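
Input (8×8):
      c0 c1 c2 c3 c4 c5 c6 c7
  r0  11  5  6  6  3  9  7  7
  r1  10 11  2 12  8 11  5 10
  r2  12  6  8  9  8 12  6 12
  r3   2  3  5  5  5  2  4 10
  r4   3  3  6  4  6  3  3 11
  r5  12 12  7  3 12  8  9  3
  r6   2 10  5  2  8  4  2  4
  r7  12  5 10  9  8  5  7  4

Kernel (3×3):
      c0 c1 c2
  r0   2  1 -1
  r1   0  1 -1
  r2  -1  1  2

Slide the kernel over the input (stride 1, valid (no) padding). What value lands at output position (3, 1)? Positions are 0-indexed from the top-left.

9

The receptive field on the input at this output position is [3 5 5 / 3 6 4 / 12 7 3]. Elementwise product with the kernel and sum: 3·2 + 5·1 + 5·-1 + 6·1 + 4·-1 + 12·-1 + 7·1 + 3·2.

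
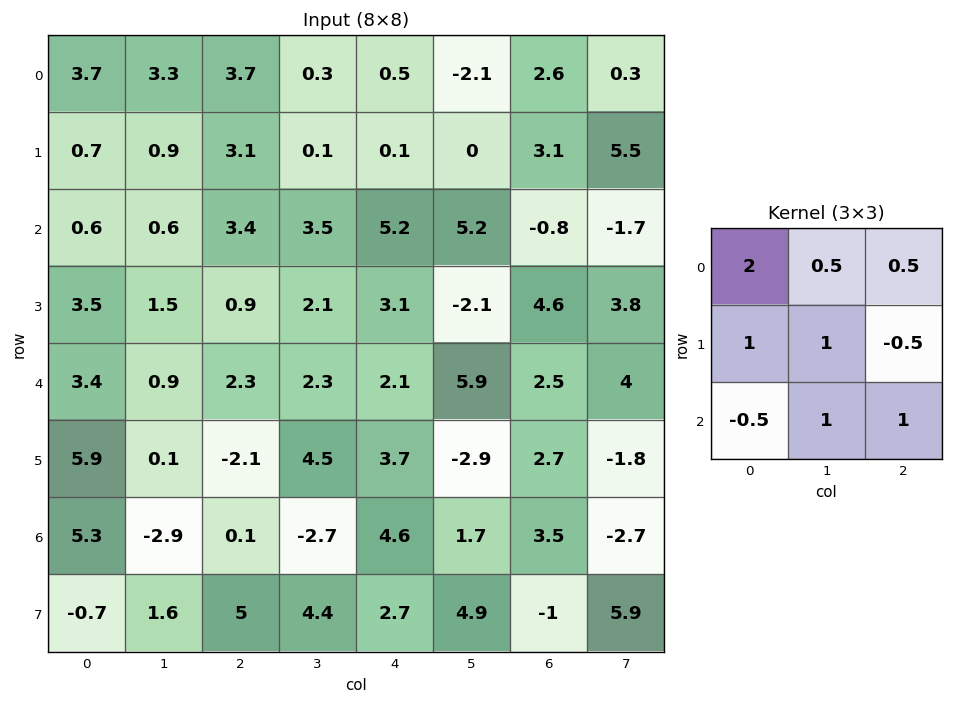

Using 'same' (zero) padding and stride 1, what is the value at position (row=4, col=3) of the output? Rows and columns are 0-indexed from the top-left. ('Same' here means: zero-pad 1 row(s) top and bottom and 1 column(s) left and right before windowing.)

17.2

The receptive field on the zero-padded input at this output position is [0.9 2.1 3.1 / 2.3 2.3 2.1 / -2.1 4.5 3.7]. Elementwise product with the kernel and sum: 0.9·2 + 2.1·0.5 + 3.1·0.5 + 2.3·1 + 2.3·1 + 2.1·-0.5 + -2.1·-0.5 + 4.5·1 + 3.7·1.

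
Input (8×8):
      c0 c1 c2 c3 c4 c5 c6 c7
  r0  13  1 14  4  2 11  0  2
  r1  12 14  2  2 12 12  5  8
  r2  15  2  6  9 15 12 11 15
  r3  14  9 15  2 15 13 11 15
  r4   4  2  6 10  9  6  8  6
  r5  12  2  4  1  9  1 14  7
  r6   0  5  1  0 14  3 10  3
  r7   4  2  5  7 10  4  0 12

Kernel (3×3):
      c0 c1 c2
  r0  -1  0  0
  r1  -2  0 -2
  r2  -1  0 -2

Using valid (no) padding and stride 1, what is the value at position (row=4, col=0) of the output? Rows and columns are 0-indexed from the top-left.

-38

The receptive field on the input at this output position is [4 2 6 / 12 2 4 / 0 5 1]. Elementwise product with the kernel and sum: 4·-1 + 12·-2 + 4·-2 + 0·-1 + 1·-2.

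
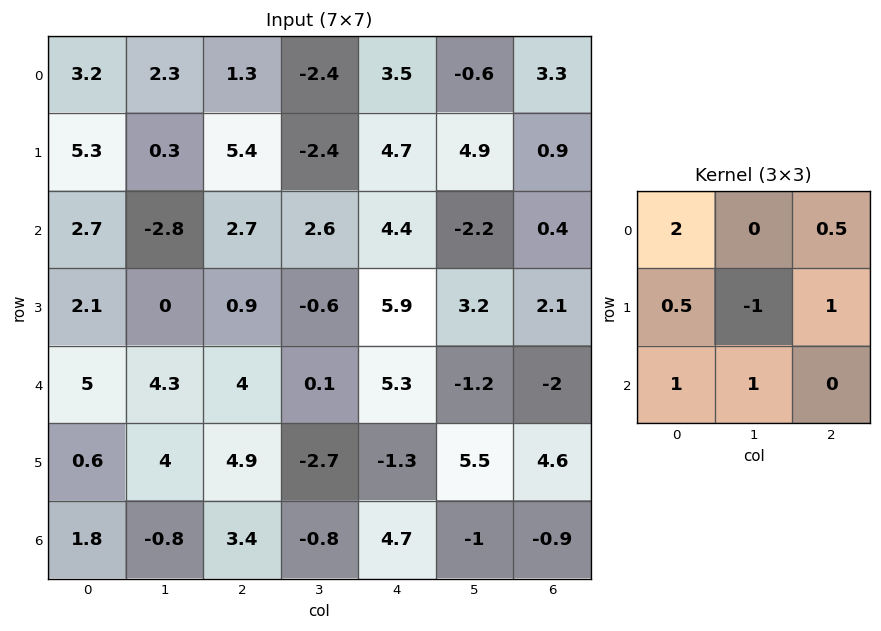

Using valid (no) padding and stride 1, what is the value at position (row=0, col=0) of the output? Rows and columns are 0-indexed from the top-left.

The receptive field on the input at this output position is [3.2 2.3 1.3 / 5.3 0.3 5.4 / 2.7 -2.8 2.7]. Elementwise product with the kernel and sum: 3.2·2 + 1.3·0.5 + 5.3·0.5 + 0.3·-1 + 5.4·1 + 2.7·1 + -2.8·1.

14.7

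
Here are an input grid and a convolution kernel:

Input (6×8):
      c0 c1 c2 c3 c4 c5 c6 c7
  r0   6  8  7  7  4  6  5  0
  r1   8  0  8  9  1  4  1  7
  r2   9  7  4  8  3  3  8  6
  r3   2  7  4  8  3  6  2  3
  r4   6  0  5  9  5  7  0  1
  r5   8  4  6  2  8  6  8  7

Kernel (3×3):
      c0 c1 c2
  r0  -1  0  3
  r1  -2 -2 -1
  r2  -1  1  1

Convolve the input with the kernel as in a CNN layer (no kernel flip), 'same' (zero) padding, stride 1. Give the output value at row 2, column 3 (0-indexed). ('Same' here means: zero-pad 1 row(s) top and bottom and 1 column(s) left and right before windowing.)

-25

The receptive field on the zero-padded input at this output position is [8 9 1 / 4 8 3 / 4 8 3]. Elementwise product with the kernel and sum: 8·-1 + 1·3 + 4·-2 + 8·-2 + 3·-1 + 4·-1 + 8·1 + 3·1.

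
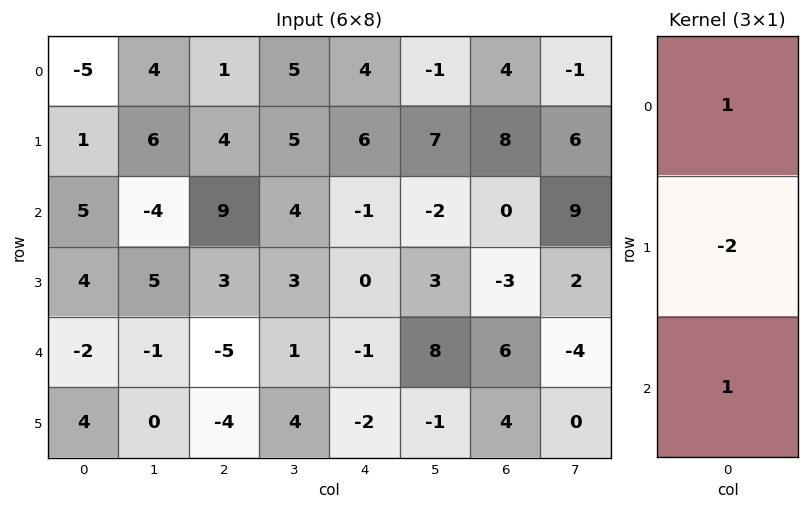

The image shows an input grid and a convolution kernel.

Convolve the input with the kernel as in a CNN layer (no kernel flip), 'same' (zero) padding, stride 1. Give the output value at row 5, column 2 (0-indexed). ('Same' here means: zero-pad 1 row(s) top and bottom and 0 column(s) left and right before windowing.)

3

The receptive field on the zero-padded input at this output position is [-5 / -4 / 0]. Elementwise product with the kernel and sum: -5·1 + -4·-2 + 0·1.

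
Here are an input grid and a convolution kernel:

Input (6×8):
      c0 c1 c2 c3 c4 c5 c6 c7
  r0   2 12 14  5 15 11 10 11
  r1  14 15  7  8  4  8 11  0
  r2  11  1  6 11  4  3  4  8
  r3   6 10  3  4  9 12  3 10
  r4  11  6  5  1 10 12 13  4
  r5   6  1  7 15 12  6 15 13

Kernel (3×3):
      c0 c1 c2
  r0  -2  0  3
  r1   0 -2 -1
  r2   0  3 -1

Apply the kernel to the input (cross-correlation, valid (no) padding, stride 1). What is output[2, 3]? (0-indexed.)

-25

The receptive field on the input at this output position is [11 4 3 / 4 9 12 / 1 10 12]. Elementwise product with the kernel and sum: 11·-2 + 3·3 + 9·-2 + 12·-1 + 10·3 + 12·-1.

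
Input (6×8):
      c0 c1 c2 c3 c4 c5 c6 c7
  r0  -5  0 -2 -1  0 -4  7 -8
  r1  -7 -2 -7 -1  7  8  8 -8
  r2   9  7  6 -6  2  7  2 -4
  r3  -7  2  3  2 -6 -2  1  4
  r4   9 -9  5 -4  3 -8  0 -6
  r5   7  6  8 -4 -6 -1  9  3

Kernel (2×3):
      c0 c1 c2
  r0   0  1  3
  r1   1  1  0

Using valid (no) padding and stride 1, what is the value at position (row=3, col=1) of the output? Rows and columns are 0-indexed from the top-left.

5

The receptive field on the input at this output position is [2 3 2 / -9 5 -4]. Elementwise product with the kernel and sum: 3·1 + 2·3 + -9·1 + 5·1.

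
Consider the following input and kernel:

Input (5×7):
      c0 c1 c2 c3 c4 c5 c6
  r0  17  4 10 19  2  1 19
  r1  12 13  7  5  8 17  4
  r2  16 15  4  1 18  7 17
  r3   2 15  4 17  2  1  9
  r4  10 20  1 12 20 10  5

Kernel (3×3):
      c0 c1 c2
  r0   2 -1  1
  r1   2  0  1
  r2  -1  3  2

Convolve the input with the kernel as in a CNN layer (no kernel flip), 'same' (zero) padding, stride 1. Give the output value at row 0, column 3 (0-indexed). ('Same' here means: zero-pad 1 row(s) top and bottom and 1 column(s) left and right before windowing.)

46

The receptive field on the zero-padded input at this output position is [0 0 0 / 10 19 2 / 7 5 8]. Elementwise product with the kernel and sum: 0·2 + 0·-1 + 0·1 + 10·2 + 2·1 + 7·-1 + 5·3 + 8·2.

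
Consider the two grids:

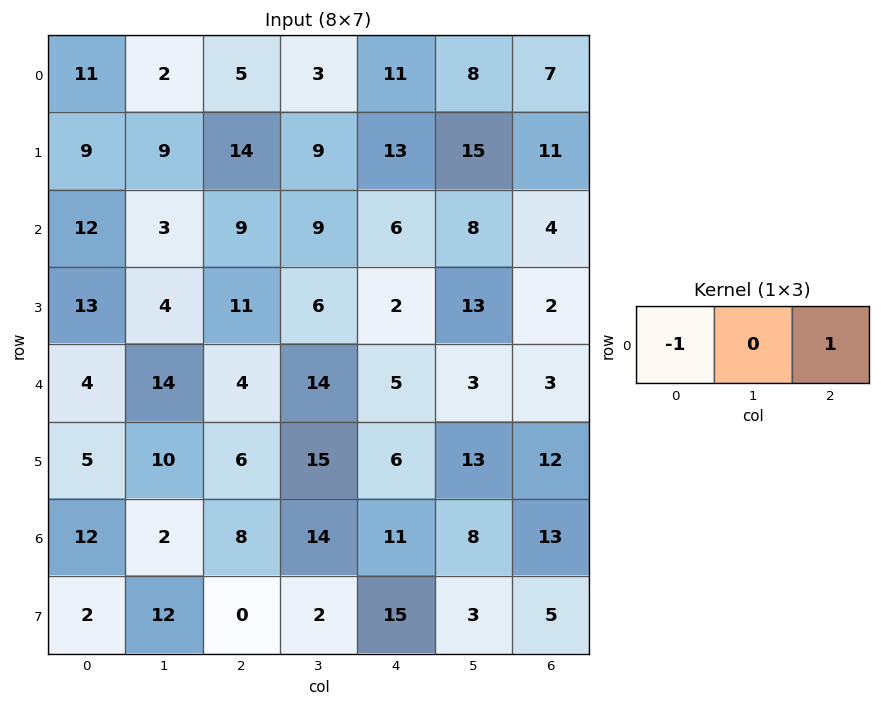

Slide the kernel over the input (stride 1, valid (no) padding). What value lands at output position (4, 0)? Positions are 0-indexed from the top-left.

0

The receptive field on the input at this output position is [4 14 4]. Elementwise product with the kernel and sum: 4·-1 + 4·1.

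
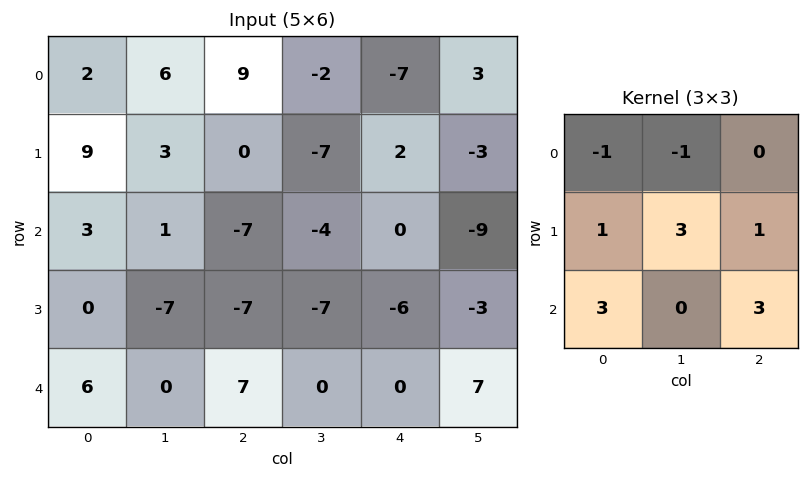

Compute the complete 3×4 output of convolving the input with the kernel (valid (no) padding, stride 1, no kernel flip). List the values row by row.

Output[0,0]: The receptive field on the input at this output position is [2 6 9 / 9 3 0 / 3 1 -7]. Elementwise product with the kernel and sum: 2·-1 + 6·-1 + 9·1 + 3·3 + 0·1 + 3·3 + -7·3.
Output[0,1]: The receptive field on the input at this output position is [6 9 -2 / 3 0 -7 / 1 -7 -4]. Elementwise product with the kernel and sum: 6·-1 + 9·-1 + 3·1 + 0·3 + -7·1 + 1·3 + -4·3.

-2 -28 -47 -34
-34 -69 -51 -38
7 -29 -2 -3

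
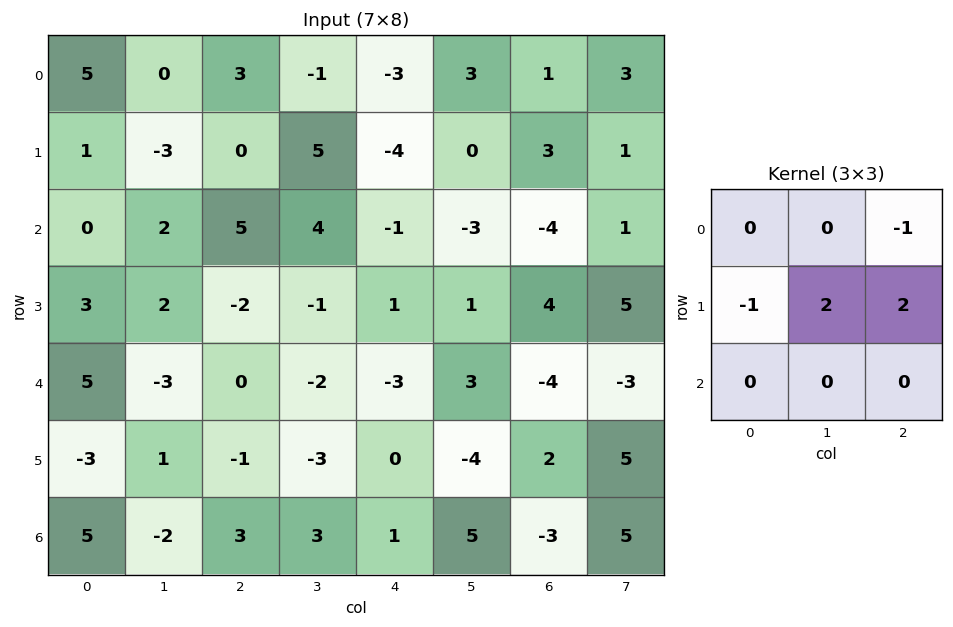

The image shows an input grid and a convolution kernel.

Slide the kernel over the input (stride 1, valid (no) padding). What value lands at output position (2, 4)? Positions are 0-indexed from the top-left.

13

The receptive field on the input at this output position is [-1 -3 -4 / 1 1 4 / -3 3 -4]. Elementwise product with the kernel and sum: -4·-1 + 1·-1 + 1·2 + 4·2.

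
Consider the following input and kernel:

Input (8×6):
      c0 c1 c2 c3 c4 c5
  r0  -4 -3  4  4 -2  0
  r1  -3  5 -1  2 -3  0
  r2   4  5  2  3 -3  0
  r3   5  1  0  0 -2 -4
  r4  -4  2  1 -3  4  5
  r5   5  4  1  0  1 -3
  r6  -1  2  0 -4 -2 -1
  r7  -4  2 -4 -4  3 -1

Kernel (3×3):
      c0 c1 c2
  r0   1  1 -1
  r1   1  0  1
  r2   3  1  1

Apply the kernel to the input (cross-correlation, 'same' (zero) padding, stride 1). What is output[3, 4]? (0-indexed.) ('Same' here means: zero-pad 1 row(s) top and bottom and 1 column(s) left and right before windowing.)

-4

The receptive field on the zero-padded input at this output position is [3 -3 0 / 0 -2 -4 / -3 4 5]. Elementwise product with the kernel and sum: 3·1 + -3·1 + 0·-1 + 0·1 + -4·1 + -3·3 + 4·1 + 5·1.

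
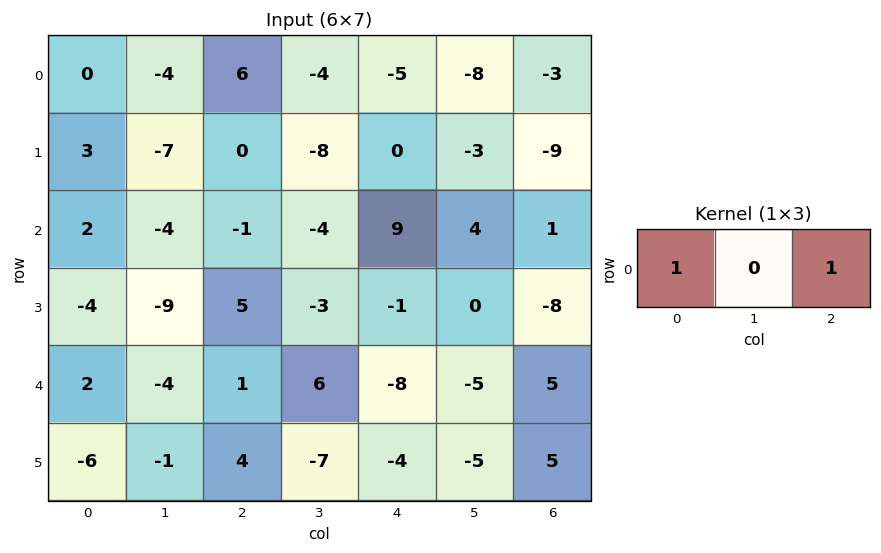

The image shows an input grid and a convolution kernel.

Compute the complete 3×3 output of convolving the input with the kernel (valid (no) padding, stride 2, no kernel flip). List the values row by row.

Output[0,0]: The receptive field on the input at this output position is [0 -4 6]. Elementwise product with the kernel and sum: 0·1 + 6·1.

6 1 -8
1 8 10
3 -7 -3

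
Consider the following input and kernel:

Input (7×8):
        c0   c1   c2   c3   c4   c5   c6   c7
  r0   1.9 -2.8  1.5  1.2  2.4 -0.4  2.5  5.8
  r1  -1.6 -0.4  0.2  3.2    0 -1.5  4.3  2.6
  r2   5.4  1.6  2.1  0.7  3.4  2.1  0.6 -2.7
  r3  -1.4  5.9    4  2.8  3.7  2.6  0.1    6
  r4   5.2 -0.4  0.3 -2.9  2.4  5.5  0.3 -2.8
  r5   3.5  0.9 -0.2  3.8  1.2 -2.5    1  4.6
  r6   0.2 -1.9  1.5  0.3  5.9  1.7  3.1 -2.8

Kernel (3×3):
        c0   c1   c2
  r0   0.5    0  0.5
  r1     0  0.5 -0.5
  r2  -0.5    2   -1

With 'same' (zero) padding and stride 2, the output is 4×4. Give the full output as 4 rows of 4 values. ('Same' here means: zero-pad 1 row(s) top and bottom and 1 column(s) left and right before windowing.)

-0.45 -2.45 1.3 5.1
-7 4.35 4.9 -4.9
11.85 1.3 4.15 4.5
1.5 2.95 2.75 4

Output[0,0]: The receptive field on the zero-padded input at this output position is [0 0 0 / 0 1.9 -2.8 / 0 -1.6 -0.4]. Elementwise product with the kernel and sum: 0·0.5 + 0·0.5 + 1.9·0.5 + -2.8·-0.5 + 0·-0.5 + -1.6·2 + -0.4·-1.
Output[0,1]: The receptive field on the zero-padded input at this output position is [0 0 0 / -2.8 1.5 1.2 / -0.4 0.2 3.2]. Elementwise product with the kernel and sum: 0·0.5 + 0·0.5 + 1.5·0.5 + 1.2·-0.5 + -0.4·-0.5 + 0.2·2 + 3.2·-1.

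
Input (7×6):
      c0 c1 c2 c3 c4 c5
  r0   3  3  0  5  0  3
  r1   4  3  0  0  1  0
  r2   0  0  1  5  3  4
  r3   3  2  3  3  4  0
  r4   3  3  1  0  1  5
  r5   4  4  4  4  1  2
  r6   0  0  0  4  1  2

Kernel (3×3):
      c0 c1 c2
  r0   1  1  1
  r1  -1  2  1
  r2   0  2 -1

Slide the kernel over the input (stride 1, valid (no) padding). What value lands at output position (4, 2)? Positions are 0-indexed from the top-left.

The receptive field on the input at this output position is [1 0 1 / 4 4 1 / 0 4 1]. Elementwise product with the kernel and sum: 1·1 + 0·1 + 1·1 + 4·-1 + 4·2 + 1·1 + 4·2 + 1·-1.

14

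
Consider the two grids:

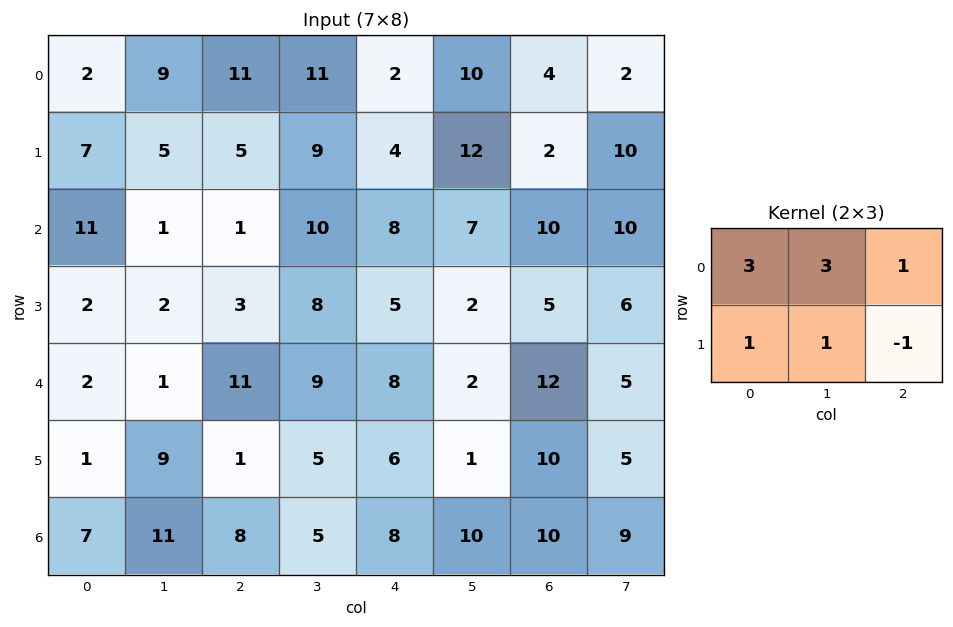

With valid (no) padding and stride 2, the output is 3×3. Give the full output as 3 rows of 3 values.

51 78 54
38 47 57
29 68 39

Output[0,0]: The receptive field on the input at this output position is [2 9 11 / 7 5 5]. Elementwise product with the kernel and sum: 2·3 + 9·3 + 11·1 + 7·1 + 5·1 + 5·-1.
Output[0,1]: The receptive field on the input at this output position is [11 11 2 / 5 9 4]. Elementwise product with the kernel and sum: 11·3 + 11·3 + 2·1 + 5·1 + 9·1 + 4·-1.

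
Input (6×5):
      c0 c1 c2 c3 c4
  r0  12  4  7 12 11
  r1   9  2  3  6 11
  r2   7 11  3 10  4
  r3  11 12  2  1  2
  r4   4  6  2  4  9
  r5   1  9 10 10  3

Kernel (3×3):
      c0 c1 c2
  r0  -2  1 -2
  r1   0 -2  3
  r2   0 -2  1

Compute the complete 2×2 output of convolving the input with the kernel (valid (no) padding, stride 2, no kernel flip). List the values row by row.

Output[0,0]: The receptive field on the input at this output position is [12 4 7 / 9 2 3 / 7 11 3]. Elementwise product with the kernel and sum: 12·-2 + 4·1 + 7·-2 + 2·-2 + 3·3 + 11·-2 + 3·1.
Output[0,1]: The receptive field on the input at this output position is [7 12 11 / 3 6 11 / 3 10 4]. Elementwise product with the kernel and sum: 7·-2 + 12·1 + 11·-2 + 6·-2 + 11·3 + 10·-2 + 4·1.

-48 -19
-37 1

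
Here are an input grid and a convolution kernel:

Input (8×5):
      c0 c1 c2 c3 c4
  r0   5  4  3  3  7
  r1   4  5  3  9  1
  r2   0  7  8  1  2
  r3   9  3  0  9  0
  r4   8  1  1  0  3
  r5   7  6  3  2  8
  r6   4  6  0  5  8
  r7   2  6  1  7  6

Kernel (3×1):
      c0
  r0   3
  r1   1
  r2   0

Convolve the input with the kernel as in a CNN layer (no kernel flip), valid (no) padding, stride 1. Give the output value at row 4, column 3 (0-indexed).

2

The receptive field on the input at this output position is [0 / 2 / 5]. Elementwise product with the kernel and sum: 0·3 + 2·1.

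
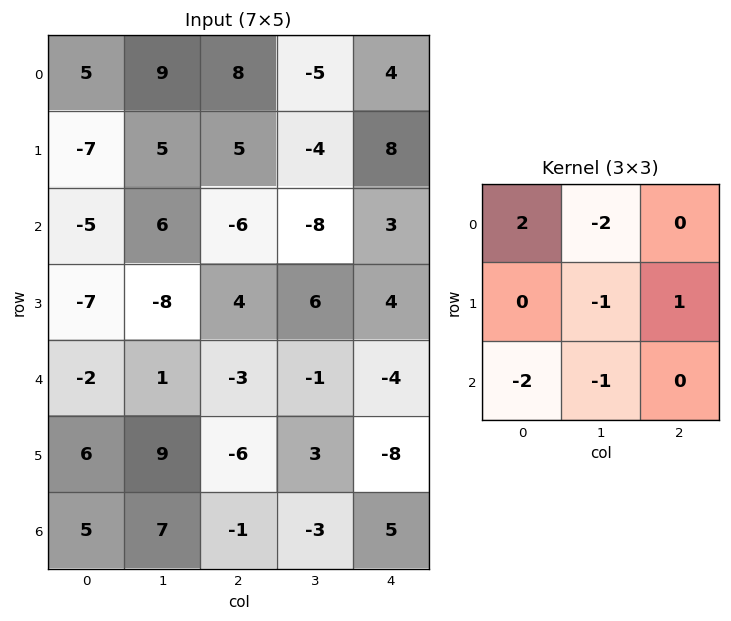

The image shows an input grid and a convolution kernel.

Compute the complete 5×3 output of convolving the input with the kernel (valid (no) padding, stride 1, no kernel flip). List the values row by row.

-4 -13 58
-14 10 15
-7 27 9
-23 -34 2
-38 4 -10

Output[0,0]: The receptive field on the input at this output position is [5 9 8 / -7 5 5 / -5 6 -6]. Elementwise product with the kernel and sum: 5·2 + 9·-2 + 5·-1 + 5·1 + -5·-2 + 6·-1.
Output[0,1]: The receptive field on the input at this output position is [9 8 -5 / 5 5 -4 / 6 -6 -8]. Elementwise product with the kernel and sum: 9·2 + 8·-2 + 5·-1 + -4·1 + 6·-2 + -6·-1.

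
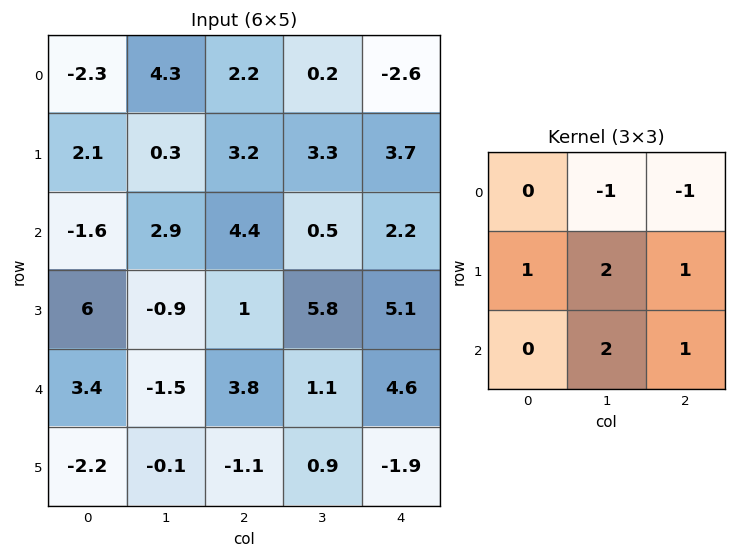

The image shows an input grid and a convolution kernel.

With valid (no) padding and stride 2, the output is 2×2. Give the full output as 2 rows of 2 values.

9.6 19.1
-1.3 21.8

Output[0,0]: The receptive field on the input at this output position is [-2.3 4.3 2.2 / 2.1 0.3 3.2 / -1.6 2.9 4.4]. Elementwise product with the kernel and sum: 4.3·-1 + 2.2·-1 + 2.1·1 + 0.3·2 + 3.2·1 + 2.9·2 + 4.4·1.
Output[0,1]: The receptive field on the input at this output position is [2.2 0.2 -2.6 / 3.2 3.3 3.7 / 4.4 0.5 2.2]. Elementwise product with the kernel and sum: 0.2·-1 + -2.6·-1 + 3.2·1 + 3.3·2 + 3.7·1 + 0.5·2 + 2.2·1.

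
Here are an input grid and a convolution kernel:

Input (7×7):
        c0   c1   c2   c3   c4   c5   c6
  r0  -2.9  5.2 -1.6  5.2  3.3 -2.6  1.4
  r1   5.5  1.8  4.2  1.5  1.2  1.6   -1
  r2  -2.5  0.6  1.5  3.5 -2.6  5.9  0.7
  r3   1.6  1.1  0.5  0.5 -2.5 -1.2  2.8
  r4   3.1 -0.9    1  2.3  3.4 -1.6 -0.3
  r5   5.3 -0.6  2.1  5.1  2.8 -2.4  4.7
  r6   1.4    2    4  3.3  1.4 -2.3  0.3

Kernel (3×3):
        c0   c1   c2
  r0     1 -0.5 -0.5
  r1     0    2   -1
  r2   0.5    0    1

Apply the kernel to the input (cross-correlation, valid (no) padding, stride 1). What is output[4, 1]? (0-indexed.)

0.85

The receptive field on the input at this output position is [-0.9 1 2.3 / -0.6 2.1 5.1 / 2 4 3.3]. Elementwise product with the kernel and sum: -0.9·1 + 1·-0.5 + 2.3·-0.5 + 2.1·2 + 5.1·-1 + 2·0.5 + 3.3·1.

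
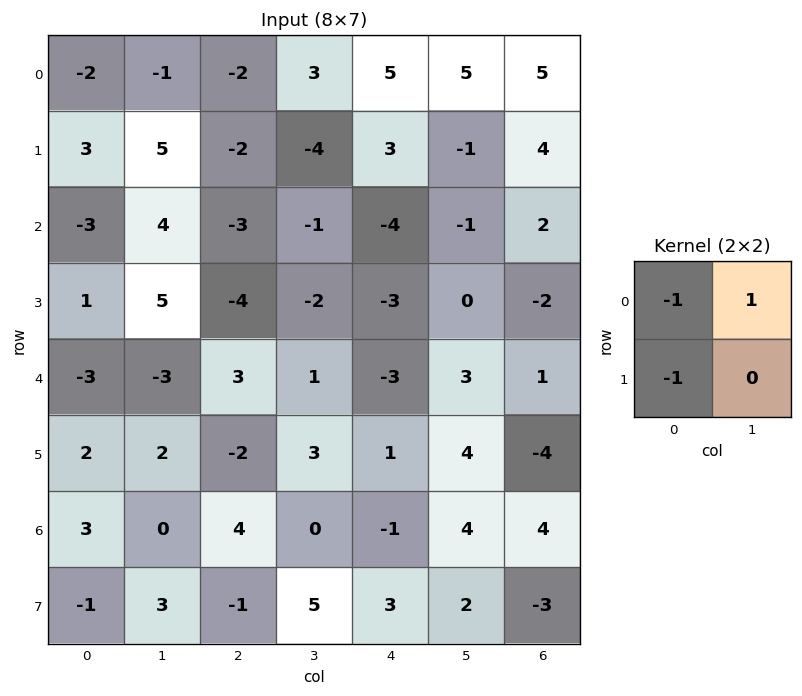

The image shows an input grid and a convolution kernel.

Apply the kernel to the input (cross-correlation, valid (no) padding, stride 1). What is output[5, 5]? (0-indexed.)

-12

The receptive field on the input at this output position is [4 -4 / 4 4]. Elementwise product with the kernel and sum: 4·-1 + -4·1 + 4·-1.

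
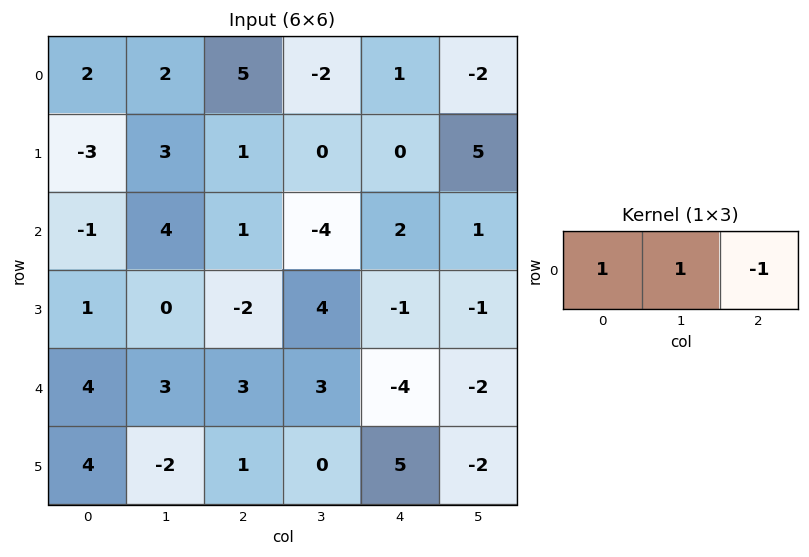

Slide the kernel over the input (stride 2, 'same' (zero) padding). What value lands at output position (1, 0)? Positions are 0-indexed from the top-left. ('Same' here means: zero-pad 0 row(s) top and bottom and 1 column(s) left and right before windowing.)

The receptive field on the zero-padded input at this output position is [0 -1 4]. Elementwise product with the kernel and sum: 0·1 + -1·1 + 4·-1.

-5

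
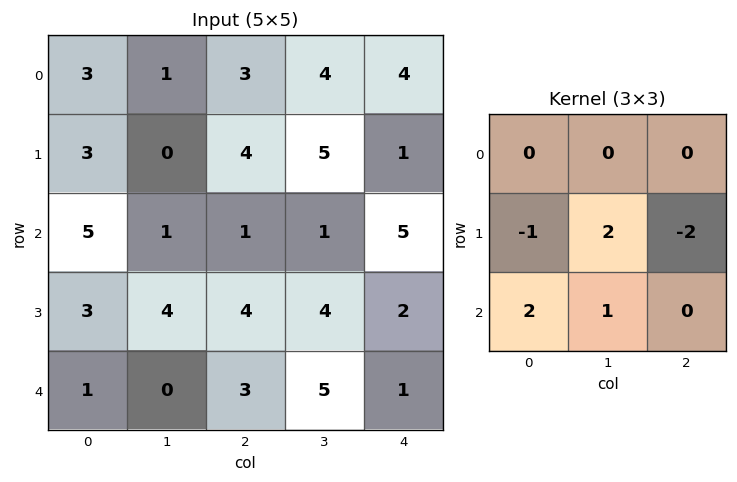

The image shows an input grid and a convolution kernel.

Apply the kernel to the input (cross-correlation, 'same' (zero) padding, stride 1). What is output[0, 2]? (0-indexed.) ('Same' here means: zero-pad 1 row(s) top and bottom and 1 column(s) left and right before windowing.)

The receptive field on the zero-padded input at this output position is [0 0 0 / 1 3 4 / 0 4 5]. Elementwise product with the kernel and sum: 1·-1 + 3·2 + 4·-2 + 0·2 + 4·1.

1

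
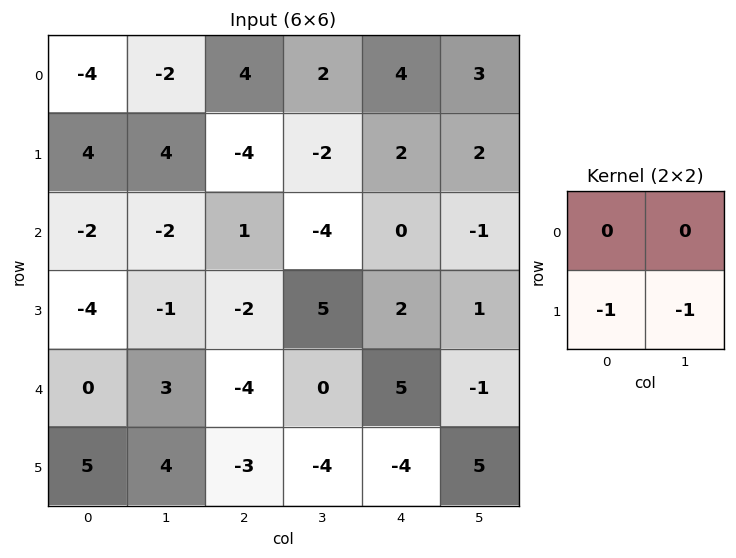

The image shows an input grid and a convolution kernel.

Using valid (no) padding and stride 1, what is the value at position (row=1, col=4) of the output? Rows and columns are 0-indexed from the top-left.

1

The receptive field on the input at this output position is [2 2 / 0 -1]. Elementwise product with the kernel and sum: 0·-1 + -1·-1.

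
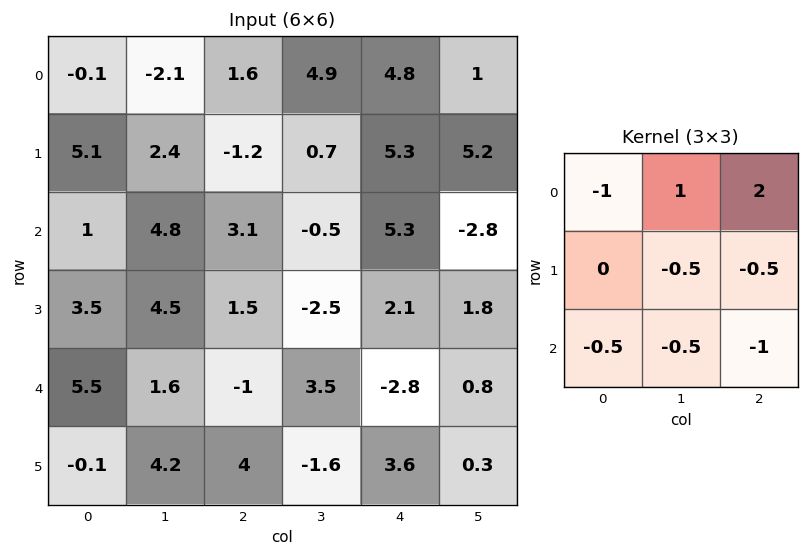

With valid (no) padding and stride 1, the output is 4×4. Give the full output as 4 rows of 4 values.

-5.4 10.3 3.3 -2.95
-14.55 -4 8.5 12.15
4.45 -6 8.75 -2.9
-2.35 -11.75 -4.95 7.9

Output[0,0]: The receptive field on the input at this output position is [-0.1 -2.1 1.6 / 5.1 2.4 -1.2 / 1 4.8 3.1]. Elementwise product with the kernel and sum: -0.1·-1 + -2.1·1 + 1.6·2 + 2.4·-0.5 + -1.2·-0.5 + 1·-0.5 + 4.8·-0.5 + 3.1·-1.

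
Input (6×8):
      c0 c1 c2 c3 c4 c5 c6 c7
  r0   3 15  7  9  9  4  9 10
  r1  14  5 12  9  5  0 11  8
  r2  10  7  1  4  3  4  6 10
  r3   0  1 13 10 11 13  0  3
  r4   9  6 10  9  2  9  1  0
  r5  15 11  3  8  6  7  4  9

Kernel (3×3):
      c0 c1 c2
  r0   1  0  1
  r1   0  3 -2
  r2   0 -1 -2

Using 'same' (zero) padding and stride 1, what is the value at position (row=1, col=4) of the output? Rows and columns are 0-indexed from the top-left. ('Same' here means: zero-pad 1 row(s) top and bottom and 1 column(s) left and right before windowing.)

17

The receptive field on the zero-padded input at this output position is [9 9 4 / 9 5 0 / 4 3 4]. Elementwise product with the kernel and sum: 9·1 + 4·1 + 5·3 + 0·-2 + 3·-1 + 4·-2.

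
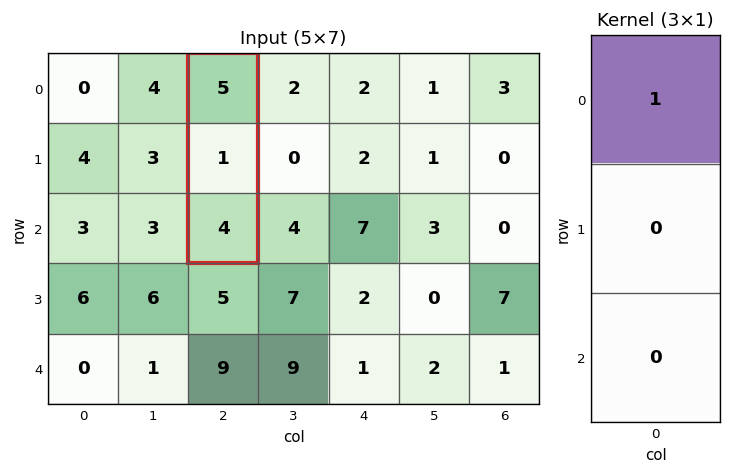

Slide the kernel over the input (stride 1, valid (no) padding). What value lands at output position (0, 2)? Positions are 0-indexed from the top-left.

The receptive field on the input at this output position is [5 / 1 / 4]. Elementwise product with the kernel and sum: 5·1.

5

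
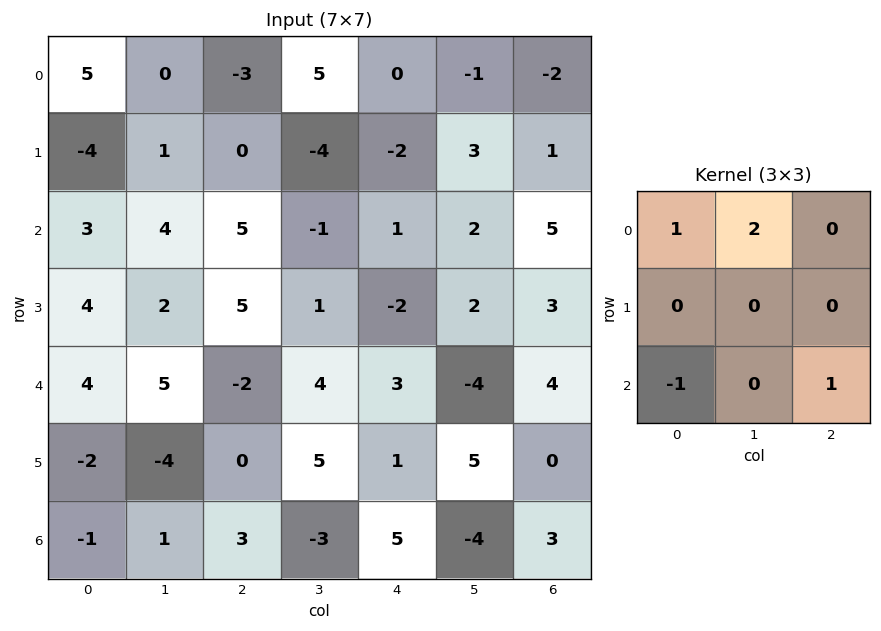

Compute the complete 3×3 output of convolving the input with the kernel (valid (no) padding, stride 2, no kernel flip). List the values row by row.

Output[0,0]: The receptive field on the input at this output position is [5 0 -3 / -4 1 0 / 3 4 5]. Elementwise product with the kernel and sum: 5·1 + 0·2 + 3·-1 + 5·1.

7 3 2
5 8 6
18 8 -7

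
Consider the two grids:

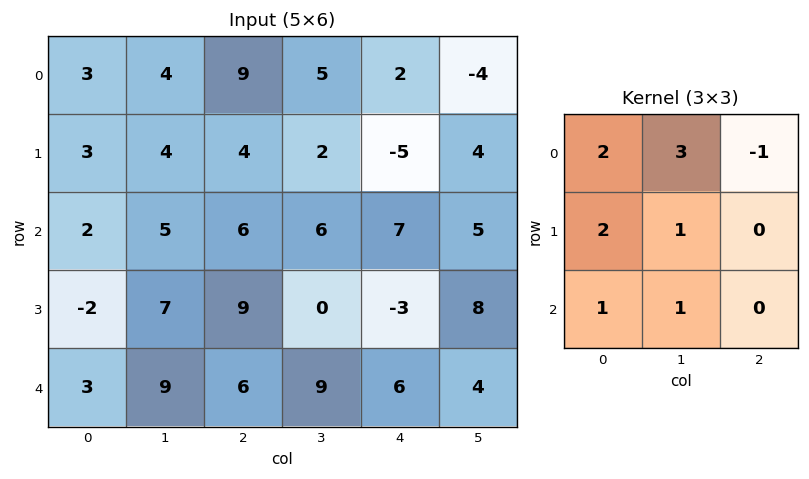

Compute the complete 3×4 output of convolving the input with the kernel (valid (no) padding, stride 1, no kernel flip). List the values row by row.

26 53 53 32
28 50 46 1
28 60 56 40

Output[0,0]: The receptive field on the input at this output position is [3 4 9 / 3 4 4 / 2 5 6]. Elementwise product with the kernel and sum: 3·2 + 4·3 + 9·-1 + 3·2 + 4·1 + 2·1 + 5·1.
Output[0,1]: The receptive field on the input at this output position is [4 9 5 / 4 4 2 / 5 6 6]. Elementwise product with the kernel and sum: 4·2 + 9·3 + 5·-1 + 4·2 + 4·1 + 5·1 + 6·1.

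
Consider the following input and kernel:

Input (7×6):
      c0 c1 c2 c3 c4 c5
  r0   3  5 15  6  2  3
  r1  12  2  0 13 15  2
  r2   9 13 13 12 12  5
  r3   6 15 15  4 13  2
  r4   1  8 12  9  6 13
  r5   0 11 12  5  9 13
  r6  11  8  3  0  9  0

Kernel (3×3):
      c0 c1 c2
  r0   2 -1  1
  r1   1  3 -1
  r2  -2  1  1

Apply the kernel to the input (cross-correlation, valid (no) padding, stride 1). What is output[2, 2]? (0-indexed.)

The receptive field on the input at this output position is [13 12 12 / 15 4 13 / 12 9 6]. Elementwise product with the kernel and sum: 13·2 + 12·-1 + 12·1 + 15·1 + 4·3 + 13·-1 + 12·-2 + 9·1 + 6·1.

31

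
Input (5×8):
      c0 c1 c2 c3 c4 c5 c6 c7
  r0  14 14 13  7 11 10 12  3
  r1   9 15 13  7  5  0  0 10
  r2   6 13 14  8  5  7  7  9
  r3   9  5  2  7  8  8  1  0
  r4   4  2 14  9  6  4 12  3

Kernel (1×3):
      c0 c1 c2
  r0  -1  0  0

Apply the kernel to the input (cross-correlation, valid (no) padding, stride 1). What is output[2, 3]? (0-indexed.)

-8

The receptive field on the input at this output position is [8 5 7]. Elementwise product with the kernel and sum: 8·-1.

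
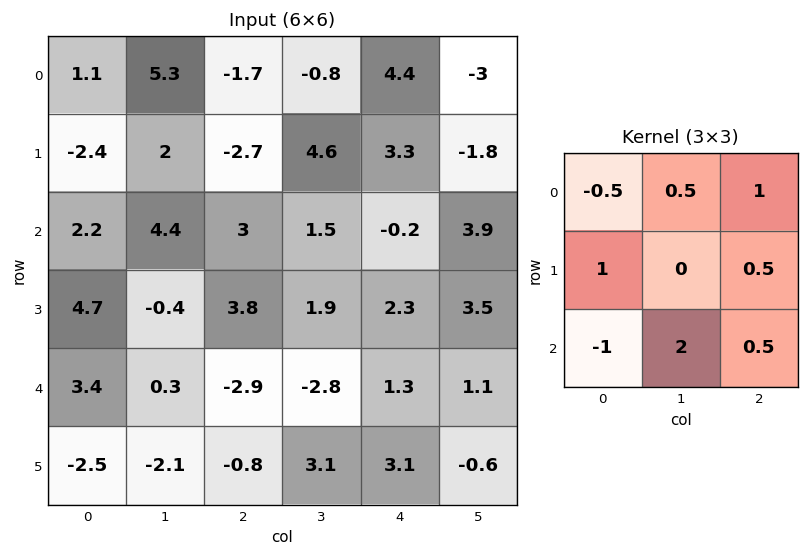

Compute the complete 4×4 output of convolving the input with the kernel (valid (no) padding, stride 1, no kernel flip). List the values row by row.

4.75 2.35 3.7 3.35
-0.4 16.35 11 5.45
6.45 -6.15 1.95 12.65
1.1 4.95 7.65 4.25

Output[0,0]: The receptive field on the input at this output position is [1.1 5.3 -1.7 / -2.4 2 -2.7 / 2.2 4.4 3]. Elementwise product with the kernel and sum: 1.1·-0.5 + 5.3·0.5 + -1.7·1 + -2.4·1 + -2.7·0.5 + 2.2·-1 + 4.4·2 + 3·0.5.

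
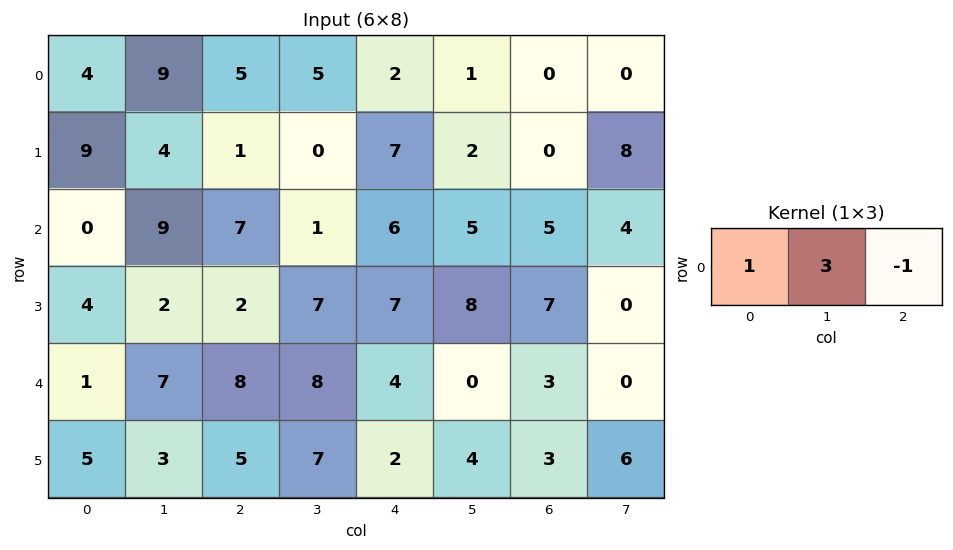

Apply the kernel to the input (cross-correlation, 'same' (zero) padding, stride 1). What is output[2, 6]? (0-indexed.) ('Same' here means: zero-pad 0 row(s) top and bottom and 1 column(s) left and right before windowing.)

The receptive field on the zero-padded input at this output position is [5 5 4]. Elementwise product with the kernel and sum: 5·1 + 5·3 + 4·-1.

16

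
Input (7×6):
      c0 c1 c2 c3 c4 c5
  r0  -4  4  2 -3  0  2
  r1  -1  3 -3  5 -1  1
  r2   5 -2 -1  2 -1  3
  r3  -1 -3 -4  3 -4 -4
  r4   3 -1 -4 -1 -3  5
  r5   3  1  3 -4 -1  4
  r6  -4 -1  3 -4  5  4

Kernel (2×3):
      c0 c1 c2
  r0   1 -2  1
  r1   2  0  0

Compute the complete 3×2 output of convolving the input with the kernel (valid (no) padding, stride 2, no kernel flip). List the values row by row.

Output[0,0]: The receptive field on the input at this output position is [-4 4 2 / -1 3 -3]. Elementwise product with the kernel and sum: -4·1 + 4·-2 + 2·1 + -1·2.
Output[0,1]: The receptive field on the input at this output position is [2 -3 0 / -3 5 -1]. Elementwise product with the kernel and sum: 2·1 + -3·-2 + 0·1 + -3·2.

-12 2
6 -14
7 1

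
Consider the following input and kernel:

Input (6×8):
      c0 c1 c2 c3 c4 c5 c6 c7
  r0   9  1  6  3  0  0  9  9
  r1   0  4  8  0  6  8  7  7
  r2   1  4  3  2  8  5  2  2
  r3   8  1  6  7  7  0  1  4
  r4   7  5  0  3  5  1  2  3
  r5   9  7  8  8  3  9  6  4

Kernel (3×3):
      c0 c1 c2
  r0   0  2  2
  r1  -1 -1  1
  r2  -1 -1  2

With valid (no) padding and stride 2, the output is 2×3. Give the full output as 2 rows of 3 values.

Output[0,0]: The receptive field on the input at this output position is [9 1 6 / 0 4 8 / 1 4 3]. Elementwise product with the kernel and sum: 1·2 + 6·2 + 0·-1 + 4·-1 + 8·1 + 1·-1 + 4·-1 + 3·2.

19 15 2
-1 21 6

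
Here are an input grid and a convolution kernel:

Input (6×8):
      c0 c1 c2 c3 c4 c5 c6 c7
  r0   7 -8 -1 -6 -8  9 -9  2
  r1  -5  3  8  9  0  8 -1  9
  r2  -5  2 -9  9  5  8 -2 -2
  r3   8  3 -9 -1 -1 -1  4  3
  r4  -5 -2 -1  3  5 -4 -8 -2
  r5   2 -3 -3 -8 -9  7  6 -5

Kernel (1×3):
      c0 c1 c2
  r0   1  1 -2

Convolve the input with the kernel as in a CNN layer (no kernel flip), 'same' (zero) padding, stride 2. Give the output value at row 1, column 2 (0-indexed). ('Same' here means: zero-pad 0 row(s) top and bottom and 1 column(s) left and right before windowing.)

-2

The receptive field on the zero-padded input at this output position is [9 5 8]. Elementwise product with the kernel and sum: 9·1 + 5·1 + 8·-2.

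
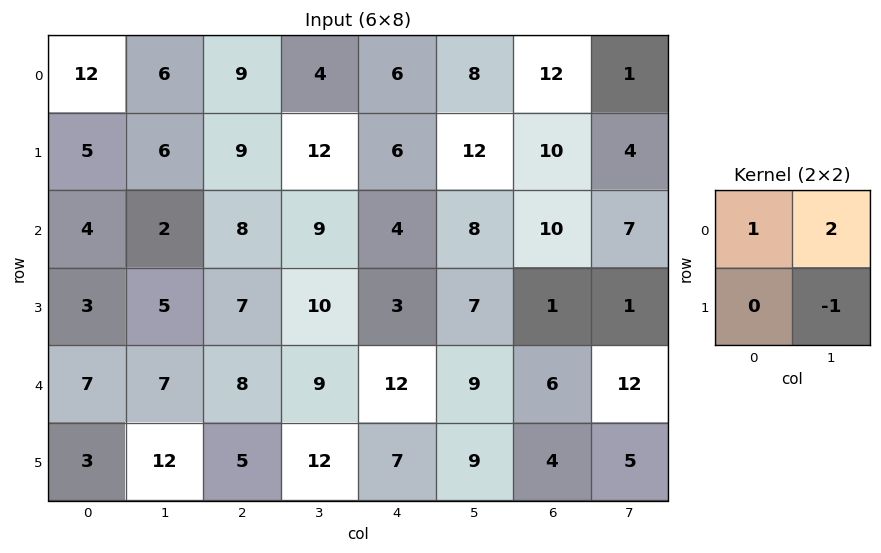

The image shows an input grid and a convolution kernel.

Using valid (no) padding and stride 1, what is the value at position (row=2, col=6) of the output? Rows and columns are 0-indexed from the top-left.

The receptive field on the input at this output position is [10 7 / 1 1]. Elementwise product with the kernel and sum: 10·1 + 7·2 + 1·-1.

23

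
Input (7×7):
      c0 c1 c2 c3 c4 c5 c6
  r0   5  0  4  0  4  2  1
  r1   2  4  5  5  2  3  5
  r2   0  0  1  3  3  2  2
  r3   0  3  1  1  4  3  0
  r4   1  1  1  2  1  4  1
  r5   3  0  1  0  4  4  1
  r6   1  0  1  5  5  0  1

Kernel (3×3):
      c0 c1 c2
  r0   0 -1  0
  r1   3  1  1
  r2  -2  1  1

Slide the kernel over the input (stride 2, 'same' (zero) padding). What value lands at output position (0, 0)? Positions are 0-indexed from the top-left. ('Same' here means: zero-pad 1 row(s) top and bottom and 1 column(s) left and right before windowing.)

The receptive field on the zero-padded input at this output position is [0 0 0 / 0 5 0 / 0 2 4]. Elementwise product with the kernel and sum: 0·-1 + 0·3 + 5·1 + 0·1 + 0·-2 + 2·1 + 4·1.

11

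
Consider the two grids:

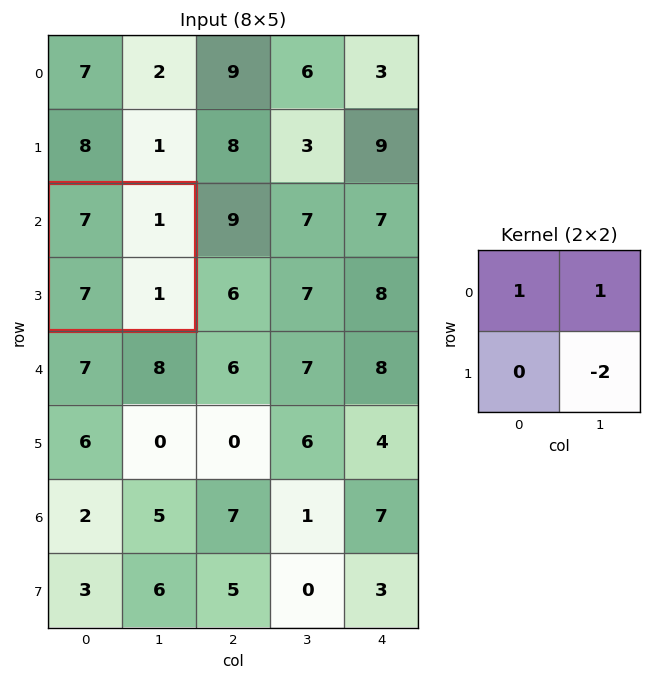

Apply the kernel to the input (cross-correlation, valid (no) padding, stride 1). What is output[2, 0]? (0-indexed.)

6

The receptive field on the input at this output position is [7 1 / 7 1]. Elementwise product with the kernel and sum: 7·1 + 1·1 + 1·-2.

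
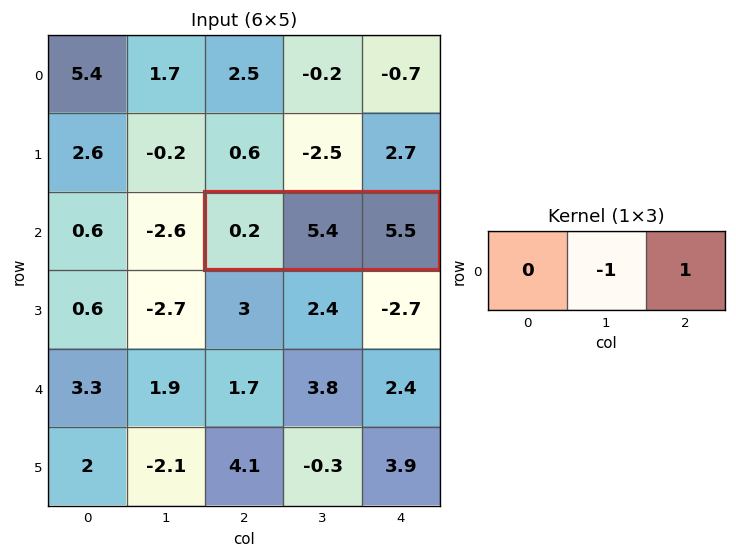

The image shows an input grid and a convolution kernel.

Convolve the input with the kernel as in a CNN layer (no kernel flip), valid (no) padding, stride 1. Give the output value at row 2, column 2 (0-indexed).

0.1

The receptive field on the input at this output position is [0.2 5.4 5.5]. Elementwise product with the kernel and sum: 5.4·-1 + 5.5·1.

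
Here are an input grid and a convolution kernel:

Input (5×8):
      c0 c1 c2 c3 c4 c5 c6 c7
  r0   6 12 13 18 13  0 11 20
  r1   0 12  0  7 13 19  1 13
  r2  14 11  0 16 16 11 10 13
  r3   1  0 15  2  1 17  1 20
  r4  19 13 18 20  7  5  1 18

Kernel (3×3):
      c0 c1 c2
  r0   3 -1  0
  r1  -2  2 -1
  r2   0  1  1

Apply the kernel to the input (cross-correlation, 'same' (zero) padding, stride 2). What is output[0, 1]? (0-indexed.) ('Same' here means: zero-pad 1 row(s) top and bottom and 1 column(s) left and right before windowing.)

-9

The receptive field on the zero-padded input at this output position is [0 0 0 / 12 13 18 / 12 0 7]. Elementwise product with the kernel and sum: 0·3 + 0·-1 + 12·-2 + 13·2 + 18·-1 + 0·1 + 7·1.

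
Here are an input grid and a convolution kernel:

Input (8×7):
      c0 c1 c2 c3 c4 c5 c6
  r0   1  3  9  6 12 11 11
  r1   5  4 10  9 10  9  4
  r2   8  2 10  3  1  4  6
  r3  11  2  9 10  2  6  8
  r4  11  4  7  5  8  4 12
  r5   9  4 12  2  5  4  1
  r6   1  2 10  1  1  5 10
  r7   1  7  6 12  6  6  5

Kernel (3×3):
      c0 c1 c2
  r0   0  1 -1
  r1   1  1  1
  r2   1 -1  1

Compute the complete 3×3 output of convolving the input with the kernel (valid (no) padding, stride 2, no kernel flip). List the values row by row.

29 31 26
28 33 30
31 26 8

Output[0,0]: The receptive field on the input at this output position is [1 3 9 / 5 4 10 / 8 2 10]. Elementwise product with the kernel and sum: 3·1 + 9·-1 + 5·1 + 4·1 + 10·1 + 8·1 + 2·-1 + 10·1.
Output[0,1]: The receptive field on the input at this output position is [9 6 12 / 10 9 10 / 10 3 1]. Elementwise product with the kernel and sum: 6·1 + 12·-1 + 10·1 + 9·1 + 10·1 + 10·1 + 3·-1 + 1·1.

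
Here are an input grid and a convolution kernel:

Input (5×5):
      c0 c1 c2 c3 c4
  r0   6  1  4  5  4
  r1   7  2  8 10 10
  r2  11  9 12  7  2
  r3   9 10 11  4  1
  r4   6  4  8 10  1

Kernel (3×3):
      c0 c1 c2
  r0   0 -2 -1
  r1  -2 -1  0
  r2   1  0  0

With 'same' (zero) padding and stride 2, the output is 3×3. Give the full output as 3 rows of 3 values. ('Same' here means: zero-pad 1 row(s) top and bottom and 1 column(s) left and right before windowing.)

Output[0,0]: The receptive field on the zero-padded input at this output position is [0 0 0 / 0 6 1 / 0 7 2]. Elementwise product with the kernel and sum: 0·-2 + 0·-1 + 0·-2 + 6·-1 + 0·1.
Output[0,1]: The receptive field on the zero-padded input at this output position is [0 0 0 / 1 4 5 / 2 8 10]. Elementwise product with the kernel and sum: 0·-2 + 0·-1 + 1·-2 + 4·-1 + 2·1.

-6 -4 -4
-27 -46 -32
-34 -42 -23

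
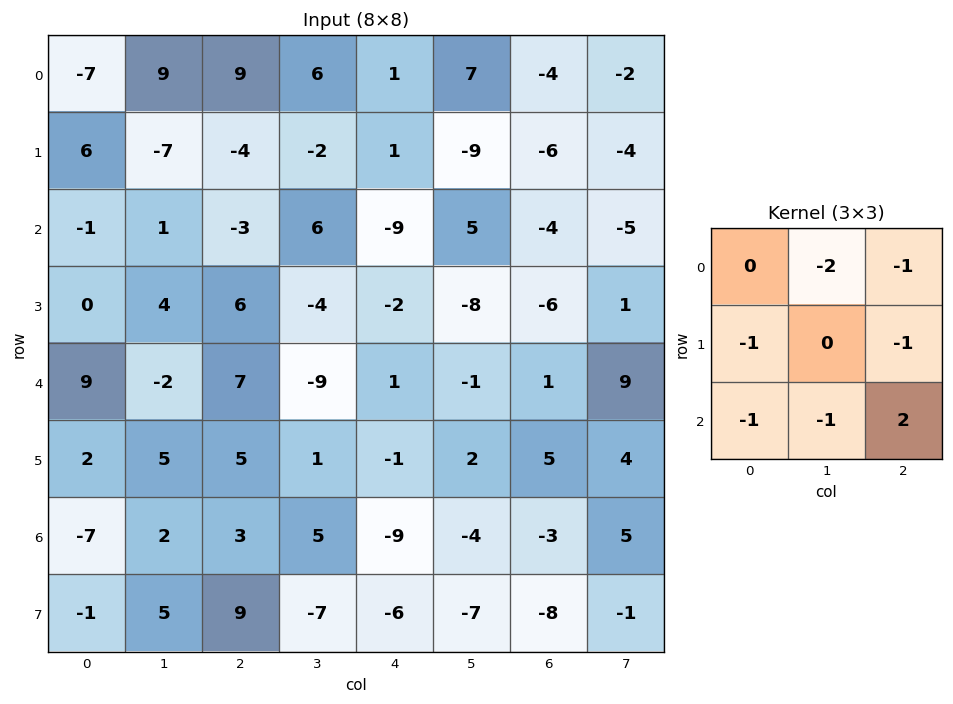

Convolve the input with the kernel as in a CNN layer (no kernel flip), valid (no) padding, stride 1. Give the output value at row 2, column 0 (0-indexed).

The receptive field on the input at this output position is [-1 1 -3 / 0 4 6 / 9 -2 7]. Elementwise product with the kernel and sum: 1·-2 + -3·-1 + 0·-1 + 6·-1 + 9·-1 + -2·-1 + 7·2.

2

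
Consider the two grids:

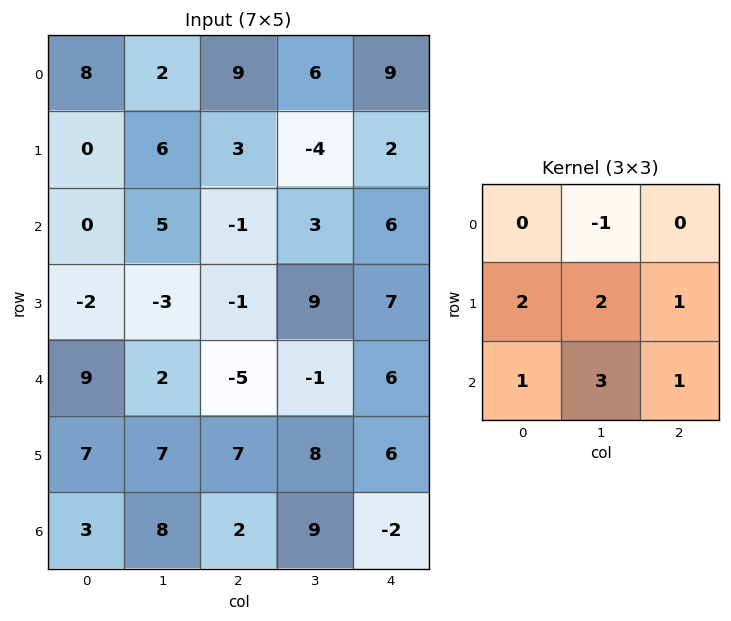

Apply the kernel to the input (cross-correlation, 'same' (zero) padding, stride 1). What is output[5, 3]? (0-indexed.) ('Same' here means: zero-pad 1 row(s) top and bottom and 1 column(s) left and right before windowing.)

64

The receptive field on the zero-padded input at this output position is [-5 -1 6 / 7 8 6 / 2 9 -2]. Elementwise product with the kernel and sum: -1·-1 + 7·2 + 8·2 + 6·1 + 2·1 + 9·3 + -2·1.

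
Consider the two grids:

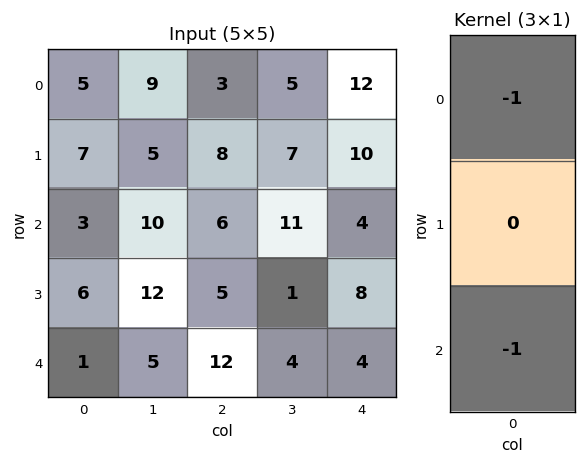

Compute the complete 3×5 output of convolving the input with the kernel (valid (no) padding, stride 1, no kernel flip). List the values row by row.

Output[0,0]: The receptive field on the input at this output position is [5 / 7 / 3]. Elementwise product with the kernel and sum: 5·-1 + 3·-1.

-8 -19 -9 -16 -16
-13 -17 -13 -8 -18
-4 -15 -18 -15 -8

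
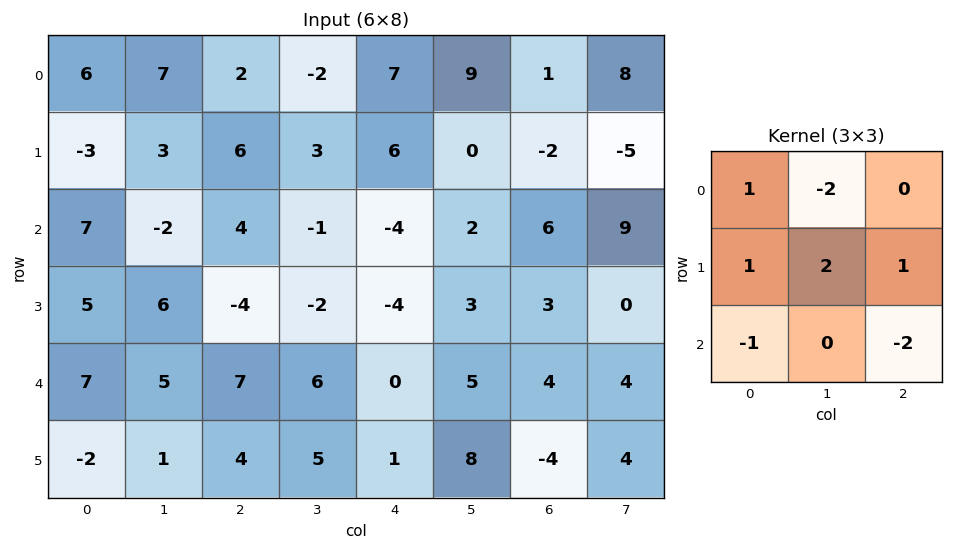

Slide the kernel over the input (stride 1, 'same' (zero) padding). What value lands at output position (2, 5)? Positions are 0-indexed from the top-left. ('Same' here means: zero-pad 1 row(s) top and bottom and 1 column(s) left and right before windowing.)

10

The receptive field on the zero-padded input at this output position is [6 0 -2 / -4 2 6 / -4 3 3]. Elementwise product with the kernel and sum: 6·1 + 0·-2 + -4·1 + 2·2 + 6·1 + -4·-1 + 3·-2.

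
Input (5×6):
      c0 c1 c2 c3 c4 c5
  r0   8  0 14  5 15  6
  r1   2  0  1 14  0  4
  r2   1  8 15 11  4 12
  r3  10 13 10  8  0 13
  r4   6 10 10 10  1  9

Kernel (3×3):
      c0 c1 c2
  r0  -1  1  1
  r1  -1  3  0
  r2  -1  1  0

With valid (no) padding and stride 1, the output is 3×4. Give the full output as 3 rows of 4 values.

11 29 43 -5
25 49 29 -17
55 35 14 -12

Output[0,0]: The receptive field on the input at this output position is [8 0 14 / 2 0 1 / 1 8 15]. Elementwise product with the kernel and sum: 8·-1 + 0·1 + 14·1 + 2·-1 + 0·3 + 1·-1 + 8·1.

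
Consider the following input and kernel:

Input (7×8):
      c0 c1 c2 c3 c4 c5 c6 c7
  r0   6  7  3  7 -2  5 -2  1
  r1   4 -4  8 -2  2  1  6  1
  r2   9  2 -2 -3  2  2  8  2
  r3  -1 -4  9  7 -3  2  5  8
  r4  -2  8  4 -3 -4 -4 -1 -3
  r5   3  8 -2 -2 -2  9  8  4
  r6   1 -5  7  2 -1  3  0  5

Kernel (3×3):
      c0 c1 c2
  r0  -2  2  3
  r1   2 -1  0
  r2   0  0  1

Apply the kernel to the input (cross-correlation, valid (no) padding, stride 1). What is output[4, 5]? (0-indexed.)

The receptive field on the input at this output position is [-4 -1 -3 / 9 8 4 / 3 0 5]. Elementwise product with the kernel and sum: -4·-2 + -1·2 + -3·3 + 9·2 + 8·-1 + 5·1.

12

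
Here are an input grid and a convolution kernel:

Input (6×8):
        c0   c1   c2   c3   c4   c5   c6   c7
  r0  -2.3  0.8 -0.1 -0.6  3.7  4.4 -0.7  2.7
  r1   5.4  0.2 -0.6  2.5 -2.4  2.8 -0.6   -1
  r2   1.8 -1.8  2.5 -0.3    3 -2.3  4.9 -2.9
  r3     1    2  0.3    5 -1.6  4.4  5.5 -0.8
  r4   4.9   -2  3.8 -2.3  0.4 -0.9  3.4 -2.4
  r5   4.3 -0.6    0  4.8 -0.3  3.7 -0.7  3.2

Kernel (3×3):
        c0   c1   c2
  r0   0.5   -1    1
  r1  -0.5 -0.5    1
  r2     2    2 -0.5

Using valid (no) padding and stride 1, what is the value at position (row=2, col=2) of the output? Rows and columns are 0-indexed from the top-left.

3.1

The receptive field on the input at this output position is [2.5 -0.3 3 / 0.3 5 -1.6 / 3.8 -2.3 0.4]. Elementwise product with the kernel and sum: 2.5·0.5 + -0.3·-1 + 3·1 + 0.3·-0.5 + 5·-0.5 + -1.6·1 + 3.8·2 + -2.3·2 + 0.4·-0.5.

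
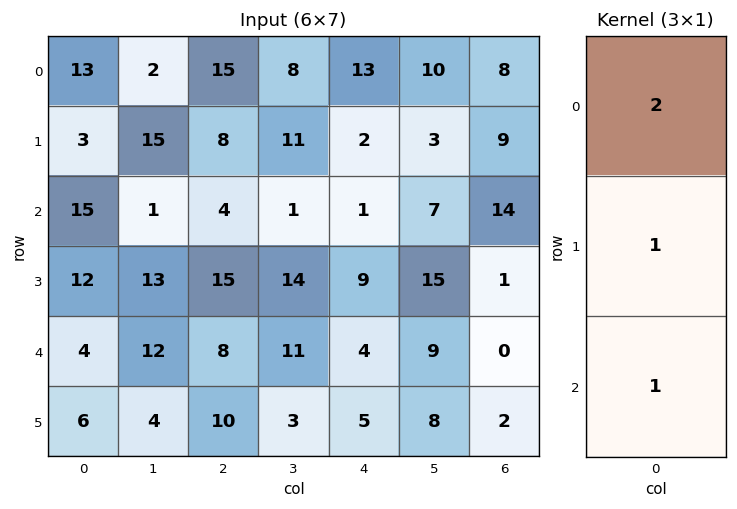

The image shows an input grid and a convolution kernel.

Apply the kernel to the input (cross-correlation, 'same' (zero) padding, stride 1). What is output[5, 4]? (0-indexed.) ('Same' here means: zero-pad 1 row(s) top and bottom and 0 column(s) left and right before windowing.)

13

The receptive field on the zero-padded input at this output position is [4 / 5 / 0]. Elementwise product with the kernel and sum: 4·2 + 5·1 + 0·1.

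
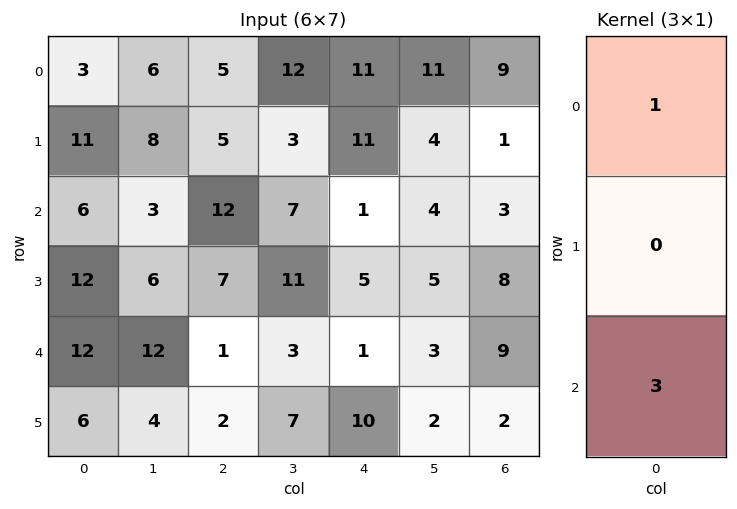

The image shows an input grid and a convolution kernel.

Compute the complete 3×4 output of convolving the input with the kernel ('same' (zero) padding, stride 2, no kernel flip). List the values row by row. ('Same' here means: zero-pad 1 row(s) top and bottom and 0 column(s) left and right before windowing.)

33 15 33 3
47 26 26 25
30 13 35 14

Output[0,0]: The receptive field on the zero-padded input at this output position is [0 / 3 / 11]. Elementwise product with the kernel and sum: 0·1 + 11·3.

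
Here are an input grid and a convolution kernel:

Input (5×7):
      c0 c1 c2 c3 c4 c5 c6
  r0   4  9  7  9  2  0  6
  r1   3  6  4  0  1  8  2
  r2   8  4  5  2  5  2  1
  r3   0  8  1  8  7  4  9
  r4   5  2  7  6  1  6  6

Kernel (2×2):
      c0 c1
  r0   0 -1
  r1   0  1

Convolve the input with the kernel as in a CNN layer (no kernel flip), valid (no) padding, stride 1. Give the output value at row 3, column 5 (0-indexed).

The receptive field on the input at this output position is [4 9 / 6 6]. Elementwise product with the kernel and sum: 9·-1 + 6·1.

-3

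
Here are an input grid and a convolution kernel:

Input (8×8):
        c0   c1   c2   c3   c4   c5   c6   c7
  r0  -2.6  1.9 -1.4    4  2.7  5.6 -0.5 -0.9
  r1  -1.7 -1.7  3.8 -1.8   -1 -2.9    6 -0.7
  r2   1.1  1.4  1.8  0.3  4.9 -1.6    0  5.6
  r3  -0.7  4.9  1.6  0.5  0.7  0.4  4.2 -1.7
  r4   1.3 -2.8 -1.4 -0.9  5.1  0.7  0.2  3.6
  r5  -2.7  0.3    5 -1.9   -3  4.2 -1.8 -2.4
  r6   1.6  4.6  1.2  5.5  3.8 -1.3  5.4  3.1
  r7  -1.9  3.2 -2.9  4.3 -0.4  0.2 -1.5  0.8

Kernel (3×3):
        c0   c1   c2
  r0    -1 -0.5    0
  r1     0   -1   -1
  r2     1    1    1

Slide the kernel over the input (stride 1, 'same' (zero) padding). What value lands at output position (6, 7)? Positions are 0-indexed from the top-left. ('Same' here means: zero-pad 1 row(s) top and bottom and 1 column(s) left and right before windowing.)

The receptive field on the zero-padded input at this output position is [-1.8 -2.4 0 / 5.4 3.1 0 / -1.5 0.8 0]. Elementwise product with the kernel and sum: -1.8·-1 + -2.4·-0.5 + 3.1·-1 + 0·-1 + -1.5·1 + 0.8·1 + 0·1.

-0.8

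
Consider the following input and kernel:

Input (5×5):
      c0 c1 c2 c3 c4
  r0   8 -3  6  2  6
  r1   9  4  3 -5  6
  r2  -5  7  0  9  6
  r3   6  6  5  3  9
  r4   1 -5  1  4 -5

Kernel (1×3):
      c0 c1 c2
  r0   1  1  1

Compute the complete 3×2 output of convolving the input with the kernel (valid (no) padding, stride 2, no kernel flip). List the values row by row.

11 14
2 15
-3 0

Output[0,0]: The receptive field on the input at this output position is [8 -3 6]. Elementwise product with the kernel and sum: 8·1 + -3·1 + 6·1.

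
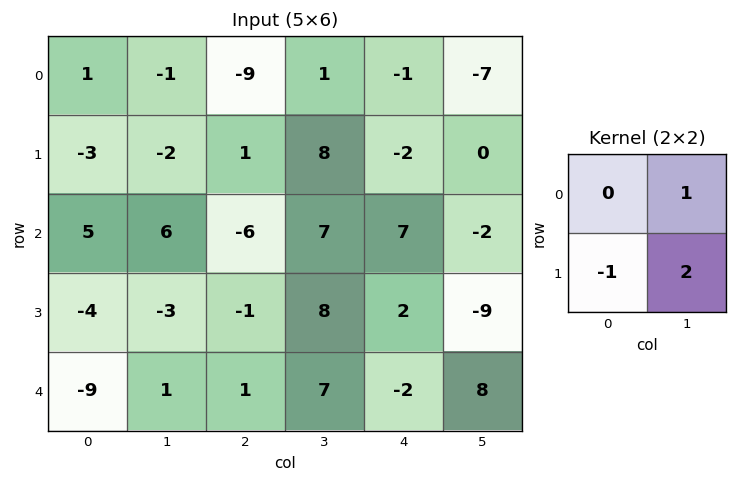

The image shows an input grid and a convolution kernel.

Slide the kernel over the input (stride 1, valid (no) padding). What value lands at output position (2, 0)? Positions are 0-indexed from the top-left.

4

The receptive field on the input at this output position is [5 6 / -4 -3]. Elementwise product with the kernel and sum: 6·1 + -4·-1 + -3·2.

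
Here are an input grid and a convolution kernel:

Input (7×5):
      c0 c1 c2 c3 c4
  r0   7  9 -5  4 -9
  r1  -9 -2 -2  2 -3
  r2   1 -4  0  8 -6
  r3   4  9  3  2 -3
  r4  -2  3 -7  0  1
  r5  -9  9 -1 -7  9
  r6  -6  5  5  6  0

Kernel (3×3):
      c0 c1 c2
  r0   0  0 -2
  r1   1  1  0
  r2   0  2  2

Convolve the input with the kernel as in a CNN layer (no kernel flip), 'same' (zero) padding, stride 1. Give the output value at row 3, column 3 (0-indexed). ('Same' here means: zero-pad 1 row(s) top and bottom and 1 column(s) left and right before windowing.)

The receptive field on the zero-padded input at this output position is [0 8 -6 / 3 2 -3 / -7 0 1]. Elementwise product with the kernel and sum: -6·-2 + 3·1 + 2·1 + 0·2 + 1·2.

19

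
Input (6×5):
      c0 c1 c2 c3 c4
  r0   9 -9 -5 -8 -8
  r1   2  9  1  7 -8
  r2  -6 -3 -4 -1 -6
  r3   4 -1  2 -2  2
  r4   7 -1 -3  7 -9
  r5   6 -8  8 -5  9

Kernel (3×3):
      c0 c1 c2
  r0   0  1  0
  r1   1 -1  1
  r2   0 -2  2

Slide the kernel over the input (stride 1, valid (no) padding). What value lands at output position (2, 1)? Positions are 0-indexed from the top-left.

11

The receptive field on the input at this output position is [-3 -4 -1 / -1 2 -2 / -1 -3 7]. Elementwise product with the kernel and sum: -4·1 + -1·1 + 2·-1 + -2·1 + -3·-2 + 7·2.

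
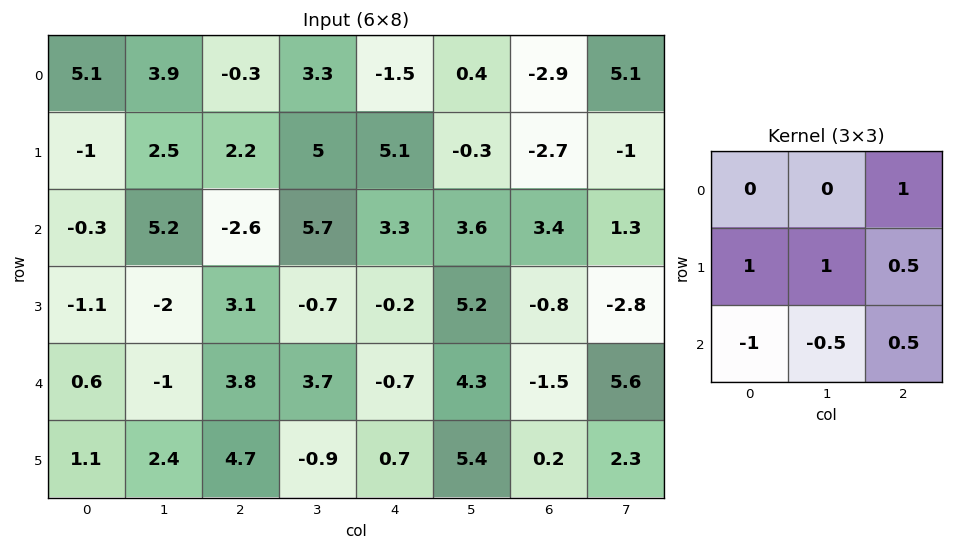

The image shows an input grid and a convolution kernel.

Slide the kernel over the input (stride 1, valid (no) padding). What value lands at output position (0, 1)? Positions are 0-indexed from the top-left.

9.45

The receptive field on the input at this output position is [3.9 -0.3 3.3 / 2.5 2.2 5 / 5.2 -2.6 5.7]. Elementwise product with the kernel and sum: 3.3·1 + 2.5·1 + 2.2·1 + 5·0.5 + 5.2·-1 + -2.6·-0.5 + 5.7·0.5.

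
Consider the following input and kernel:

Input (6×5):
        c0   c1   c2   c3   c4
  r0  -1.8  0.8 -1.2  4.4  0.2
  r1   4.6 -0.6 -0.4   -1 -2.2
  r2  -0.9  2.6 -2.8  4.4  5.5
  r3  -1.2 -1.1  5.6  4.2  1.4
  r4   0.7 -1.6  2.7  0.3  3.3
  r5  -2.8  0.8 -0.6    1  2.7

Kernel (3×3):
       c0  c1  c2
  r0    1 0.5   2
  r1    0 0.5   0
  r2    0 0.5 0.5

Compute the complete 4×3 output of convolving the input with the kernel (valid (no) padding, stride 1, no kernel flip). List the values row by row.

-4.2 9.6 5.85
7.05 0.7 -0.3
-5.2 14.3 14.3
8.75 11.65 12.5

Output[0,0]: The receptive field on the input at this output position is [-1.8 0.8 -1.2 / 4.6 -0.6 -0.4 / -0.9 2.6 -2.8]. Elementwise product with the kernel and sum: -1.8·1 + 0.8·0.5 + -1.2·2 + -0.6·0.5 + 2.6·0.5 + -2.8·0.5.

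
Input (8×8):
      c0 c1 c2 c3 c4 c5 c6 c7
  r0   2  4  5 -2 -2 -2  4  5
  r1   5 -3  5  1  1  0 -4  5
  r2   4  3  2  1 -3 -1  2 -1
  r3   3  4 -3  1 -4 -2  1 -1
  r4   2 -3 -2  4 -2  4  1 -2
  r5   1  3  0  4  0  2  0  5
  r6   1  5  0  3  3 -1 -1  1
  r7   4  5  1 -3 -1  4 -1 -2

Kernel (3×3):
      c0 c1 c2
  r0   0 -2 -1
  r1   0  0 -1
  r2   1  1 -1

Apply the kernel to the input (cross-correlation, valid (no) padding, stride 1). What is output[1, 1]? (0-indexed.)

The receptive field on the input at this output position is [-3 5 1 / 3 2 1 / 4 -3 1]. Elementwise product with the kernel and sum: 5·-2 + 1·-1 + 1·-1 + 4·1 + -3·1 + 1·-1.

-12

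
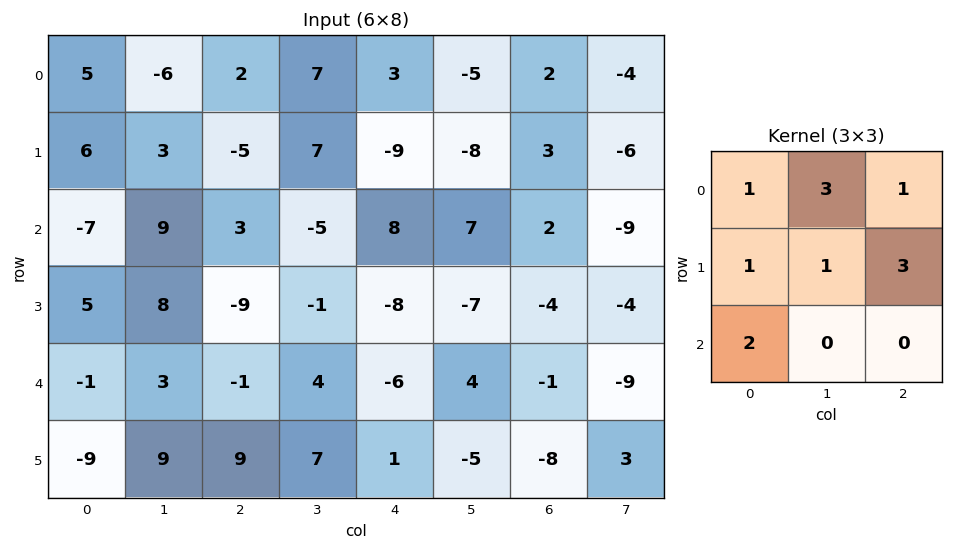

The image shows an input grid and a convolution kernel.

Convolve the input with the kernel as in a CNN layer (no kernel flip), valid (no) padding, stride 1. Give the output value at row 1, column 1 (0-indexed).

The receptive field on the input at this output position is [3 -5 7 / 9 3 -5 / 8 -9 -1]. Elementwise product with the kernel and sum: 3·1 + -5·3 + 7·1 + 9·1 + 3·1 + -5·3 + 8·2.

8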